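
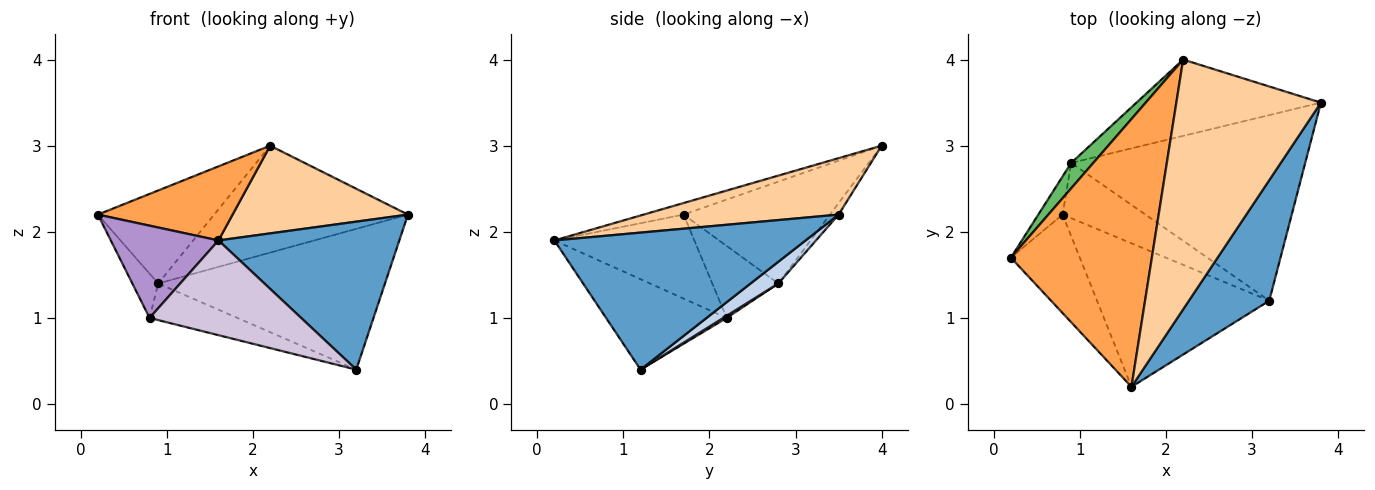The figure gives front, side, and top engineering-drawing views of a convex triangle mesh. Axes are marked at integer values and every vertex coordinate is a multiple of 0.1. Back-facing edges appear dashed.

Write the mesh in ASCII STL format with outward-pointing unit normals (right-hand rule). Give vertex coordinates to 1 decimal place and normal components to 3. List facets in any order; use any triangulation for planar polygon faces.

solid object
 facet normal 0.733 -0.528 0.430
  outer loop
   vertex 3.2 1.2 0.4
   vertex 3.8 3.5 2.2
   vertex 1.6 0.2 1.9
  endloop
 endfacet
 facet normal 0.074 0.603 -0.795
  outer loop
   vertex 0.9 2.8 1.4
   vertex 3.8 3.5 2.2
   vertex 3.2 1.2 0.4
  endloop
 endfacet
 facet normal -0.079 -0.266 0.961
  outer loop
   vertex 2.2 4.0 3.0
   vertex 0.2 1.7 2.2
   vertex 1.6 0.2 1.9
  endloop
 endfacet
 facet normal 0.346 -0.311 0.885
  outer loop
   vertex 2.2 4.0 3.0
   vertex 1.6 0.2 1.9
   vertex 3.8 3.5 2.2
  endloop
 endfacet
 facet normal -0.772 0.613 0.167
  outer loop
   vertex 2.2 4.0 3.0
   vertex 0.9 2.8 1.4
   vertex 0.2 1.7 2.2
  endloop
 endfacet
 facet normal -0.036 0.813 -0.581
  outer loop
   vertex 2.2 4.0 3.0
   vertex 3.8 3.5 2.2
   vertex 0.9 2.8 1.4
  endloop
 endfacet
 facet normal -0.889 0.348 -0.299
  outer loop
   vertex 0.8 2.2 1.0
   vertex 0.2 1.7 2.2
   vertex 0.9 2.8 1.4
  endloop
 endfacet
 facet normal 0.022 0.552 -0.834
  outer loop
   vertex 0.8 2.2 1.0
   vertex 0.9 2.8 1.4
   vertex 3.2 1.2 0.4
  endloop
 endfacet
 facet normal -0.664 -0.511 -0.545
  outer loop
   vertex 0.8 2.2 1.0
   vertex 1.6 0.2 1.9
   vertex 0.2 1.7 2.2
  endloop
 endfacet
 facet normal -0.401 -0.505 -0.764
  outer loop
   vertex 0.8 2.2 1.0
   vertex 3.2 1.2 0.4
   vertex 1.6 0.2 1.9
  endloop
 endfacet
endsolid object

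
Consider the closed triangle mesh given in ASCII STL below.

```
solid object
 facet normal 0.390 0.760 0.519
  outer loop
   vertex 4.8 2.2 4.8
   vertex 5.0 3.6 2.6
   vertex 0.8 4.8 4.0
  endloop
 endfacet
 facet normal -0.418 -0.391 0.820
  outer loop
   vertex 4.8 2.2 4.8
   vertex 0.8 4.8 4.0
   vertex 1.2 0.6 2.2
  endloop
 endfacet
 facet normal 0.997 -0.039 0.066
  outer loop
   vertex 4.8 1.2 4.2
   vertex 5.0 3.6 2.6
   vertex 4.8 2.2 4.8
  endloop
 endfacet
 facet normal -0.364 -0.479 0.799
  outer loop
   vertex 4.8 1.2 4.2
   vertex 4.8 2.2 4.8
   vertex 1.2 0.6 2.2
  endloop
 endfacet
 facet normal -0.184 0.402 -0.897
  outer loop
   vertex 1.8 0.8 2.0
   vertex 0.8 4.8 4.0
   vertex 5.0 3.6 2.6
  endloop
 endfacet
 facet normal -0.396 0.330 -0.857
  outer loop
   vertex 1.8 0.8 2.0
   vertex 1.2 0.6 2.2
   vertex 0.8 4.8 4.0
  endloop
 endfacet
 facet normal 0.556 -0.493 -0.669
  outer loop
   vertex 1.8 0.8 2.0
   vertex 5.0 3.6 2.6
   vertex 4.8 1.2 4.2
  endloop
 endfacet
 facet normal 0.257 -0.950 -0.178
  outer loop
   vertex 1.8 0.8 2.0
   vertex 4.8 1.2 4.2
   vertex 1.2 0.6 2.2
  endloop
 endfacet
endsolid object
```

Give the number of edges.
12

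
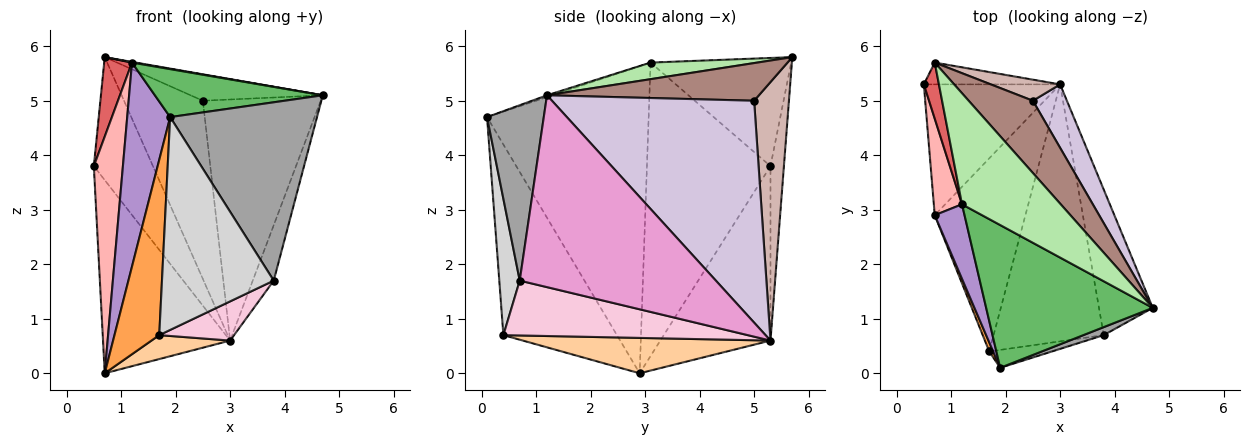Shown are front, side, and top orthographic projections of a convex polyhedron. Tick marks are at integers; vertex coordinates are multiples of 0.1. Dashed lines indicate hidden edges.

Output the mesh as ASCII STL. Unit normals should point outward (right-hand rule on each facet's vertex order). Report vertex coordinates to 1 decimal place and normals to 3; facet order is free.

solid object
 facet normal -0.583 0.673 -0.456
  outer loop
   vertex 3.0 5.3 0.6
   vertex 0.7 2.9 0.0
   vertex 0.5 5.3 3.8
  endloop
 endfacet
 facet normal -0.218 0.961 -0.170
  outer loop
   vertex 0.7 5.7 5.8
   vertex 3.0 5.3 0.6
   vertex 0.5 5.3 3.8
  endloop
 endfacet
 facet normal -0.930 -0.367 0.019
  outer loop
   vertex 1.7 0.4 0.7
   vertex 1.9 0.1 4.7
   vertex 0.7 2.9 0.0
  endloop
 endfacet
 facet normal 0.361 -0.115 -0.925
  outer loop
   vertex 1.7 0.4 0.7
   vertex 0.7 2.9 0.0
   vertex 3.0 5.3 0.6
  endloop
 endfacet
 facet normal -0.010 -0.318 0.948
  outer loop
   vertex 1.2 3.1 5.7
   vertex 1.9 0.1 4.7
   vertex 4.7 1.2 5.1
  endloop
 endfacet
 facet normal 0.166 -0.006 0.986
  outer loop
   vertex 1.2 3.1 5.7
   vertex 4.7 1.2 5.1
   vertex 0.7 5.7 5.8
  endloop
 endfacet
 facet normal -0.972 -0.192 0.136
  outer loop
   vertex 1.2 3.1 5.7
   vertex 0.7 5.7 5.8
   vertex 0.5 5.3 3.8
  endloop
 endfacet
 facet normal -0.969 -0.228 0.093
  outer loop
   vertex 1.2 3.1 5.7
   vertex 0.5 5.3 3.8
   vertex 0.7 2.9 0.0
  endloop
 endfacet
 facet normal -0.962 -0.256 0.093
  outer loop
   vertex 1.2 3.1 5.7
   vertex 0.7 2.9 0.0
   vertex 1.9 0.1 4.7
  endloop
 endfacet
 facet normal 0.856 0.499 0.131
  outer loop
   vertex 2.5 5.0 5.0
   vertex 4.7 1.2 5.1
   vertex 3.0 5.3 0.6
  endloop
 endfacet
 facet normal 0.483 0.301 0.822
  outer loop
   vertex 2.5 5.0 5.0
   vertex 0.7 5.7 5.8
   vertex 4.7 1.2 5.1
  endloop
 endfacet
 facet normal 0.402 0.909 0.108
  outer loop
   vertex 2.5 5.0 5.0
   vertex 3.0 5.3 0.6
   vertex 0.7 5.7 5.8
  endloop
 endfacet
 facet normal 0.958 0.102 -0.269
  outer loop
   vertex 3.8 0.7 1.7
   vertex 3.0 5.3 0.6
   vertex 4.7 1.2 5.1
  endloop
 endfacet
 facet normal 0.442 -0.135 -0.887
  outer loop
   vertex 3.8 0.7 1.7
   vertex 1.7 0.4 0.7
   vertex 3.0 5.3 0.6
  endloop
 endfacet
 facet normal 0.360 -0.932 0.042
  outer loop
   vertex 3.8 0.7 1.7
   vertex 4.7 1.2 5.1
   vertex 1.9 0.1 4.7
  endloop
 endfacet
 facet normal 0.179 -0.980 -0.082
  outer loop
   vertex 3.8 0.7 1.7
   vertex 1.9 0.1 4.7
   vertex 1.7 0.4 0.7
  endloop
 endfacet
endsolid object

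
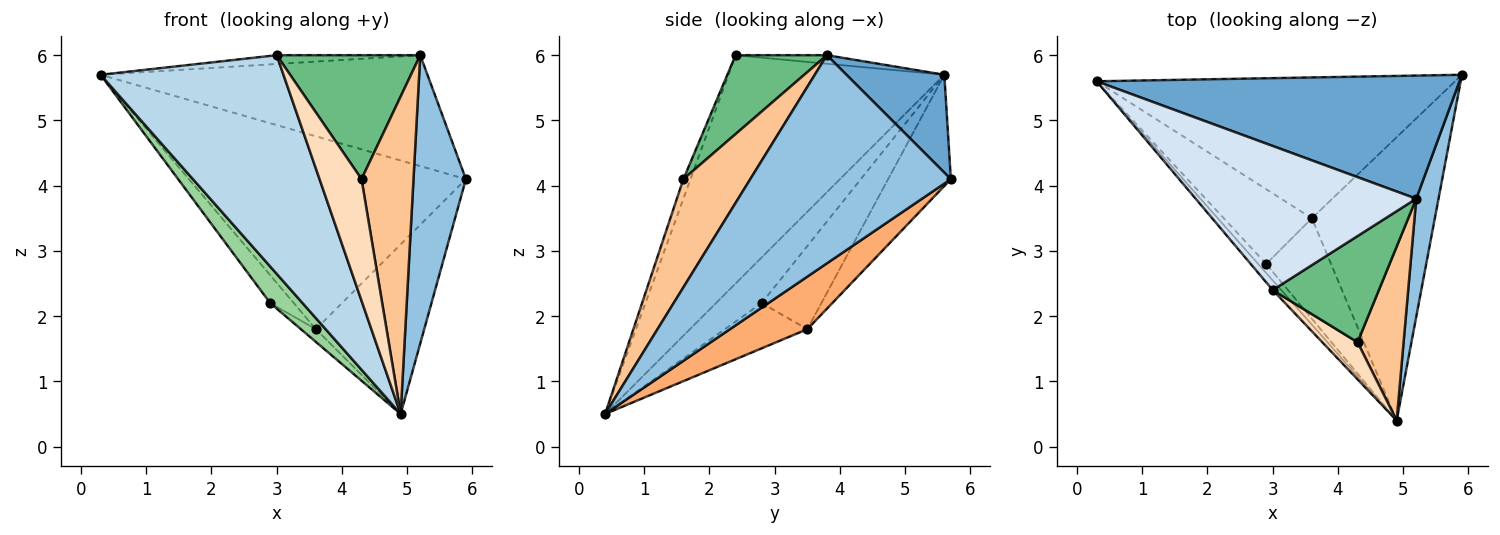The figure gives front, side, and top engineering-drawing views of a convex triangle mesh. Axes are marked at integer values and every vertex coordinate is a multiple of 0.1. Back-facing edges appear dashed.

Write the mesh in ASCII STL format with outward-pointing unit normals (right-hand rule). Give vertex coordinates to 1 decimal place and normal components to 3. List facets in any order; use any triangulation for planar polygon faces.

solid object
 facet normal 0.196 0.656 0.729
  outer loop
   vertex 5.2 3.8 6.0
   vertex 5.9 5.7 4.1
   vertex 0.3 5.6 5.7
  endloop
 endfacet
 facet normal 0.962 -0.252 0.103
  outer loop
   vertex 5.2 3.8 6.0
   vertex 4.9 0.4 0.5
   vertex 5.9 5.7 4.1
  endloop
 endfacet
 facet normal -0.763 -0.646 -0.028
  outer loop
   vertex 3.0 2.4 6.0
   vertex 0.3 5.6 5.7
   vertex 4.9 0.4 0.5
  endloop
 endfacet
 facet normal -0.039 0.061 0.997
  outer loop
   vertex 3.0 2.4 6.0
   vertex 5.2 3.8 6.0
   vertex 0.3 5.6 5.7
  endloop
 endfacet
 facet normal -0.180 0.794 -0.580
  outer loop
   vertex 3.6 3.5 1.8
   vertex 0.3 5.6 5.7
   vertex 5.9 5.7 4.1
  endloop
 endfacet
 facet normal 0.344 0.482 -0.806
  outer loop
   vertex 3.6 3.5 1.8
   vertex 5.9 5.7 4.1
   vertex 4.9 0.4 0.5
  endloop
 endfacet
 facet normal 0.749 -0.581 0.319
  outer loop
   vertex 4.3 1.6 4.1
   vertex 4.9 0.4 0.5
   vertex 5.2 3.8 6.0
  endloop
 endfacet
 facet normal -0.160 -0.944 0.288
  outer loop
   vertex 4.3 1.6 4.1
   vertex 3.0 2.4 6.0
   vertex 4.9 0.4 0.5
  endloop
 endfacet
 facet normal 0.435 -0.684 0.586
  outer loop
   vertex 4.3 1.6 4.1
   vertex 5.2 3.8 6.0
   vertex 3.0 2.4 6.0
  endloop
 endfacet
 facet normal -0.808 -0.572 -0.142
  outer loop
   vertex 2.9 2.8 2.2
   vertex 4.9 0.4 0.5
   vertex 0.3 5.6 5.7
  endloop
 endfacet
 facet normal -0.663 0.262 -0.702
  outer loop
   vertex 2.9 2.8 2.2
   vertex 0.3 5.6 5.7
   vertex 3.6 3.5 1.8
  endloop
 endfacet
 facet normal -0.569 0.103 -0.816
  outer loop
   vertex 2.9 2.8 2.2
   vertex 3.6 3.5 1.8
   vertex 4.9 0.4 0.5
  endloop
 endfacet
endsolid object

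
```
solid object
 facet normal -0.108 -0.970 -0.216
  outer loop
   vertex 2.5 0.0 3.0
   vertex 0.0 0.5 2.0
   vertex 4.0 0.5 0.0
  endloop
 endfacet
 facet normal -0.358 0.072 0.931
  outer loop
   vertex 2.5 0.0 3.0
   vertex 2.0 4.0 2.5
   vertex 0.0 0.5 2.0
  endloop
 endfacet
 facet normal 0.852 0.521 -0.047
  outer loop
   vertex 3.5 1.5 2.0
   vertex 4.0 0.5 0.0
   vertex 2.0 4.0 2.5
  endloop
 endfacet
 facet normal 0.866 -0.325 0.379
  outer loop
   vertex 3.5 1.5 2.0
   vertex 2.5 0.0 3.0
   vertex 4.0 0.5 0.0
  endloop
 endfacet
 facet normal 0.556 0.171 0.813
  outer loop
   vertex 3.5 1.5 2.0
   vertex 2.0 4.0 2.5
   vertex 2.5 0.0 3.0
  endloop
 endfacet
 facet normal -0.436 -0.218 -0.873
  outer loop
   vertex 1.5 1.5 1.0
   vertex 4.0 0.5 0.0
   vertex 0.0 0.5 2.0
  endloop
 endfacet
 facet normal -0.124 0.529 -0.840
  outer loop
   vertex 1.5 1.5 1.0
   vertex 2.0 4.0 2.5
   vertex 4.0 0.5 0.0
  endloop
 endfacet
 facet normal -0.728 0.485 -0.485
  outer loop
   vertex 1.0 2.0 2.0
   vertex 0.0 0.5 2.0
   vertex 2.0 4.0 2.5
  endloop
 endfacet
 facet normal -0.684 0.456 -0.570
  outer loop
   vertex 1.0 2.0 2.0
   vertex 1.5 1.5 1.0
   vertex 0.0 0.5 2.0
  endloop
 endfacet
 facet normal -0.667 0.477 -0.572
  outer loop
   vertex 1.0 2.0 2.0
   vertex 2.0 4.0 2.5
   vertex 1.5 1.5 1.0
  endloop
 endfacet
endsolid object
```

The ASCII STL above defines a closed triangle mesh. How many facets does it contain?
10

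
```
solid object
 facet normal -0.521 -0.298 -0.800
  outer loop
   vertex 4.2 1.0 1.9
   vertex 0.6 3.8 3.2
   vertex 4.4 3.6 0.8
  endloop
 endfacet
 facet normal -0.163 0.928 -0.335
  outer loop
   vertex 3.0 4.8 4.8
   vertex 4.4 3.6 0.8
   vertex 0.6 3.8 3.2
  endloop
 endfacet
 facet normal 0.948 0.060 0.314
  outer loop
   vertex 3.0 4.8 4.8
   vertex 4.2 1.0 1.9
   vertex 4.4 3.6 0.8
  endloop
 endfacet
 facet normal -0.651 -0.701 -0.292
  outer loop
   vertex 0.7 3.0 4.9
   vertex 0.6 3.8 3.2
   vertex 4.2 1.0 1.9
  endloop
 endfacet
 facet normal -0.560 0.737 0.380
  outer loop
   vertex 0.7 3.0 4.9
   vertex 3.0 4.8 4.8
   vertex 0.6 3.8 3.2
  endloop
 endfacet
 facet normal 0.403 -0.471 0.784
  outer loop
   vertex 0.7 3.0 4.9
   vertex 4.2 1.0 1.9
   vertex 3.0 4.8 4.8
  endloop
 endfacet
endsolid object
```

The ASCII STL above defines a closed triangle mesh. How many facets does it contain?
6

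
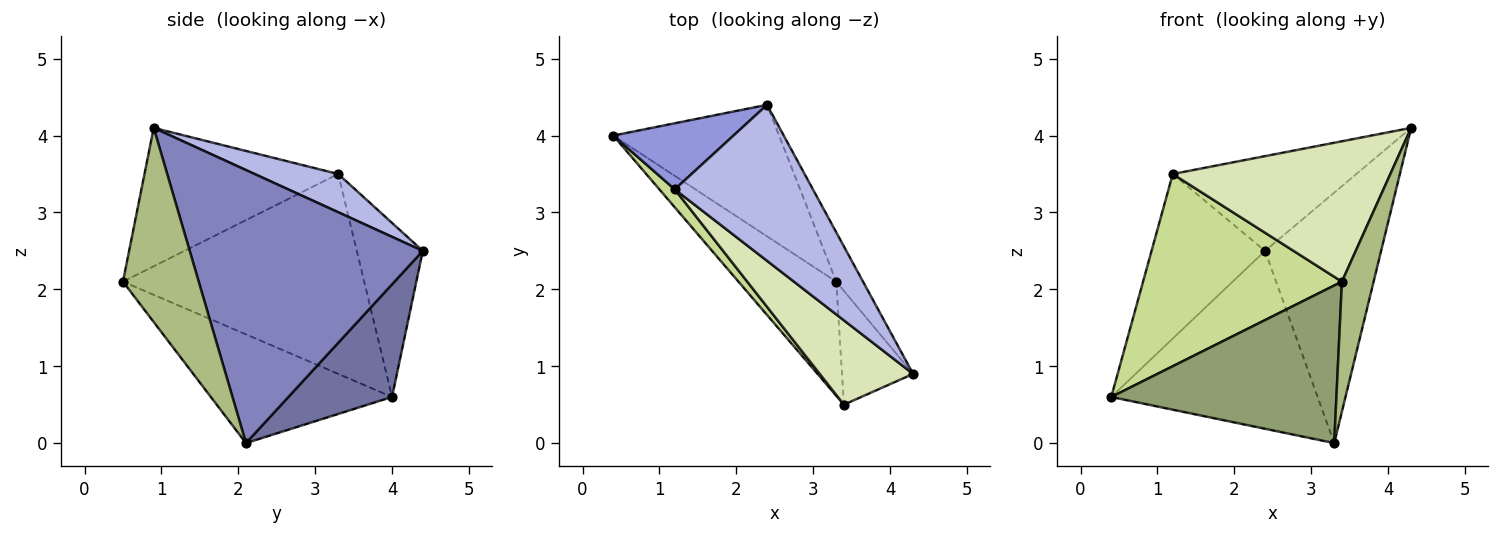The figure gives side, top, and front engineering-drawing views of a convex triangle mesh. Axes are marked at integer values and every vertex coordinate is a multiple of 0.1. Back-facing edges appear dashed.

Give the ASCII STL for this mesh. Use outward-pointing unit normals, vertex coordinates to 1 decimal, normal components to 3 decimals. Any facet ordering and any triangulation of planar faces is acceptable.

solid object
 facet normal 0.374 0.746 -0.551
  outer loop
   vertex 3.3 2.1 0.0
   vertex 0.4 4.0 0.6
   vertex 2.4 4.4 2.5
  endloop
 endfacet
 facet normal 0.892 0.444 -0.088
  outer loop
   vertex 3.3 2.1 0.0
   vertex 2.4 4.4 2.5
   vertex 4.3 0.9 4.1
  endloop
 endfacet
 facet normal -0.475 0.817 0.328
  outer loop
   vertex 1.2 3.3 3.5
   vertex 2.4 4.4 2.5
   vertex 0.4 4.0 0.6
  endloop
 endfacet
 facet normal 0.230 0.505 0.832
  outer loop
   vertex 1.2 3.3 3.5
   vertex 4.3 0.9 4.1
   vertex 2.4 4.4 2.5
  endloop
 endfacet
 facet normal -0.546 -0.679 -0.491
  outer loop
   vertex 3.4 0.5 2.1
   vertex 0.4 4.0 0.6
   vertex 3.3 2.1 0.0
  endloop
 endfacet
 facet normal 0.874 -0.366 -0.320
  outer loop
   vertex 3.4 0.5 2.1
   vertex 3.3 2.1 0.0
   vertex 4.3 0.9 4.1
  endloop
 endfacet
 facet normal -0.770 -0.635 0.059
  outer loop
   vertex 3.4 0.5 2.1
   vertex 1.2 3.3 3.5
   vertex 0.4 4.0 0.6
  endloop
 endfacet
 facet normal -0.607 -0.681 0.409
  outer loop
   vertex 3.4 0.5 2.1
   vertex 4.3 0.9 4.1
   vertex 1.2 3.3 3.5
  endloop
 endfacet
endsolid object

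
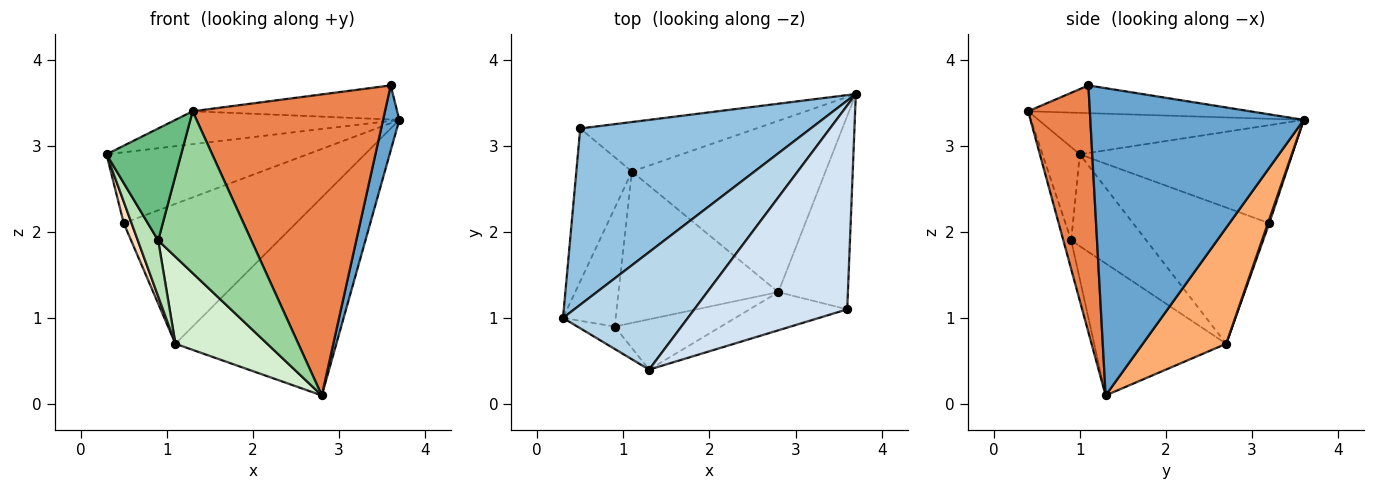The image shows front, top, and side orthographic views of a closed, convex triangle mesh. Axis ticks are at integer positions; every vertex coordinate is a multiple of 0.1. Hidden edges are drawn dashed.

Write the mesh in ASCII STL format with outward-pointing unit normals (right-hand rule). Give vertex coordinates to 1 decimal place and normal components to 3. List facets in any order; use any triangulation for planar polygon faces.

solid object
 facet normal 0.973 -0.074 -0.220
  outer loop
   vertex 2.8 1.3 0.1
   vertex 3.7 3.6 3.3
   vertex 3.6 1.1 3.7
  endloop
 endfacet
 facet normal -0.367 0.347 0.863
  outer loop
   vertex 0.5 3.2 2.1
   vertex 0.3 1.0 2.9
   vertex 3.7 3.6 3.3
  endloop
 endfacet
 facet normal -0.304 0.257 0.917
  outer loop
   vertex 1.3 0.4 3.4
   vertex 3.7 3.6 3.3
   vertex 0.3 1.0 2.9
  endloop
 endfacet
 facet normal -0.176 0.162 0.971
  outer loop
   vertex 1.3 0.4 3.4
   vertex 3.6 1.1 3.7
   vertex 3.7 3.6 3.3
  endloop
 endfacet
 facet normal 0.303 -0.945 -0.120
  outer loop
   vertex 1.3 0.4 3.4
   vertex 2.8 1.3 0.1
   vertex 3.6 1.1 3.7
  endloop
 endfacet
 facet normal 0.365 0.704 -0.609
  outer loop
   vertex 1.1 2.7 0.7
   vertex 3.7 3.6 3.3
   vertex 2.8 1.3 0.1
  endloop
 endfacet
 facet normal 0.007 0.943 -0.334
  outer loop
   vertex 1.1 2.7 0.7
   vertex 0.5 3.2 2.1
   vertex 3.7 3.6 3.3
  endloop
 endfacet
 facet normal -0.925 -0.053 -0.377
  outer loop
   vertex 1.1 2.7 0.7
   vertex 0.3 1.0 2.9
   vertex 0.5 3.2 2.1
  endloop
 endfacet
 facet normal -0.440 -0.880 -0.176
  outer loop
   vertex 0.9 0.9 1.9
   vertex 1.3 0.4 3.4
   vertex 0.3 1.0 2.9
  endloop
 endfacet
 facet normal -0.080 -0.952 -0.296
  outer loop
   vertex 0.9 0.9 1.9
   vertex 2.8 1.3 0.1
   vertex 1.3 0.4 3.4
  endloop
 endfacet
 facet normal -0.845 -0.229 -0.484
  outer loop
   vertex 0.9 0.9 1.9
   vertex 0.3 1.0 2.9
   vertex 1.1 2.7 0.7
  endloop
 endfacet
 facet normal -0.582 -0.405 -0.705
  outer loop
   vertex 0.9 0.9 1.9
   vertex 1.1 2.7 0.7
   vertex 2.8 1.3 0.1
  endloop
 endfacet
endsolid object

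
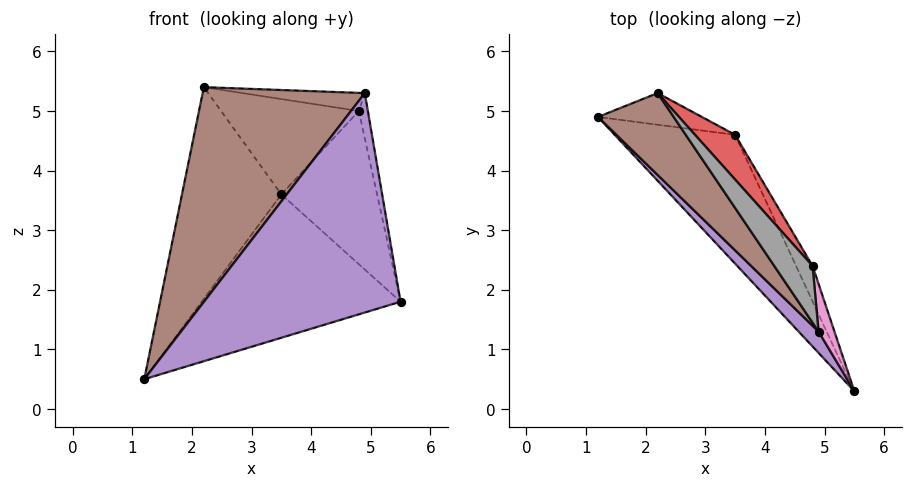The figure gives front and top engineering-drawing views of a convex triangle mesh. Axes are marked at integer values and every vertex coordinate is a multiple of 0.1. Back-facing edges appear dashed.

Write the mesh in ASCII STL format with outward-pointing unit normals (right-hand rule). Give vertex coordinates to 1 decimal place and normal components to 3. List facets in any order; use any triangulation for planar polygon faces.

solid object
 facet normal 0.706 0.527 -0.473
  outer loop
   vertex 3.5 4.6 3.6
   vertex 5.5 0.3 1.8
   vertex 1.2 4.9 0.5
  endloop
 endfacet
 facet normal 0.312 0.940 -0.140
  outer loop
   vertex 3.5 4.6 3.6
   vertex 1.2 4.9 0.5
   vertex 2.2 5.3 5.4
  endloop
 endfacet
 facet normal 0.884 0.455 -0.105
  outer loop
   vertex 4.8 2.4 5.0
   vertex 5.5 0.3 1.8
   vertex 3.5 4.6 3.6
  endloop
 endfacet
 facet normal 0.732 0.617 0.289
  outer loop
   vertex 4.8 2.4 5.0
   vertex 3.5 4.6 3.6
   vertex 2.2 5.3 5.4
  endloop
 endfacet
 facet normal -0.738 -0.672 0.065
  outer loop
   vertex 4.9 1.3 5.3
   vertex 1.2 4.9 0.5
   vertex 5.5 0.3 1.8
  endloop
 endfacet
 facet normal -0.808 -0.551 0.210
  outer loop
   vertex 4.9 1.3 5.3
   vertex 2.2 5.3 5.4
   vertex 1.2 4.9 0.5
  endloop
 endfacet
 facet normal 0.983 0.126 0.133
  outer loop
   vertex 4.9 1.3 5.3
   vertex 5.5 0.3 1.8
   vertex 4.8 2.4 5.0
  endloop
 endfacet
 facet normal 0.437 0.273 0.857
  outer loop
   vertex 4.9 1.3 5.3
   vertex 4.8 2.4 5.0
   vertex 2.2 5.3 5.4
  endloop
 endfacet
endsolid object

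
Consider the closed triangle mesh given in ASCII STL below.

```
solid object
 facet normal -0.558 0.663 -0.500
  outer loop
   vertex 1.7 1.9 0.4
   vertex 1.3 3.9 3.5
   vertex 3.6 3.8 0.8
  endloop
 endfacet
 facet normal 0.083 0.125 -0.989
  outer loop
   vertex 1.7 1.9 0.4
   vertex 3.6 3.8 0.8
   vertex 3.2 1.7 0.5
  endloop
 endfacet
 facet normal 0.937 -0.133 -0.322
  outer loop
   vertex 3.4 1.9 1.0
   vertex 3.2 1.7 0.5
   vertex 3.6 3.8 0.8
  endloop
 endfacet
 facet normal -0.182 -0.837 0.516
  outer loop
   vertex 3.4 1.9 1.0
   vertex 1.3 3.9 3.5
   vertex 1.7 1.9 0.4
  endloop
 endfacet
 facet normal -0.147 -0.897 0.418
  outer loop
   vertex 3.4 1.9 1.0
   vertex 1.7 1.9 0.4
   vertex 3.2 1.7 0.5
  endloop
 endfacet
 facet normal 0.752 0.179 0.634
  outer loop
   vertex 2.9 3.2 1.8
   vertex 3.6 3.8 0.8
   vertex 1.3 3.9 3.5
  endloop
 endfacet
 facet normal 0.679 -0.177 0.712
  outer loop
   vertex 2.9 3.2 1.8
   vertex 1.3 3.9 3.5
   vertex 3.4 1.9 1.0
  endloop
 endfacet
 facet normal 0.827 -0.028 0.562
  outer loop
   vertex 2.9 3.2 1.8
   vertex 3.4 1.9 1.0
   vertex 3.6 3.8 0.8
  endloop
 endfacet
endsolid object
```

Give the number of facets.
8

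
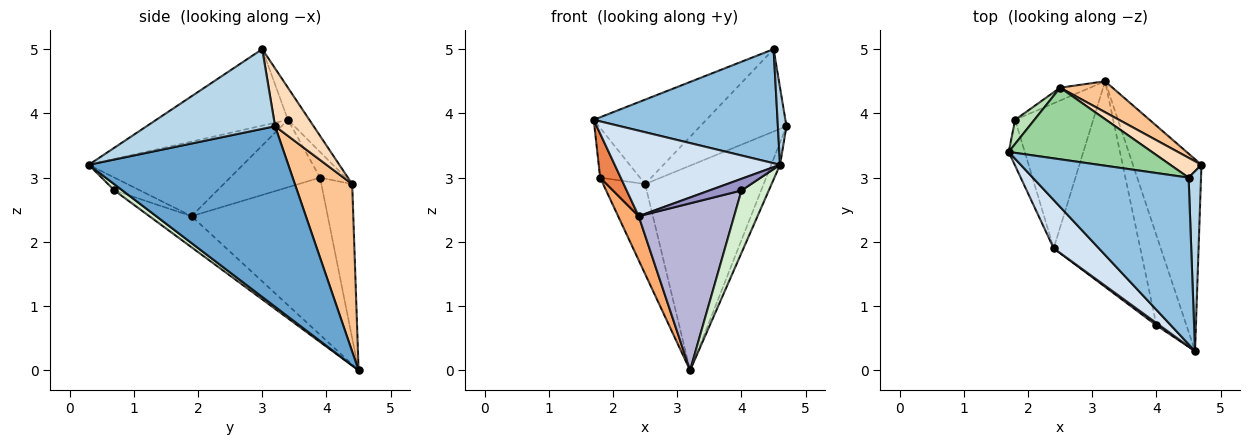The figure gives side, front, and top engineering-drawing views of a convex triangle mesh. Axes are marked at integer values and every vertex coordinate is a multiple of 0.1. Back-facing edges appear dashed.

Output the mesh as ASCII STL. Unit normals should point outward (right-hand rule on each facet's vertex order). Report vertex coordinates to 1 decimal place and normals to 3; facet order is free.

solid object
 facet normal 0.934 0.041 -0.355
  outer loop
   vertex 3.2 4.5 0.0
   vertex 4.7 3.2 3.8
   vertex 4.6 0.3 3.2
  endloop
 endfacet
 facet normal -0.375 -0.524 0.765
  outer loop
   vertex 4.5 3.0 5.0
   vertex 1.7 3.4 3.9
   vertex 4.6 0.3 3.2
  endloop
 endfacet
 facet normal 0.986 -0.066 0.153
  outer loop
   vertex 4.5 3.0 5.0
   vertex 4.6 0.3 3.2
   vertex 4.7 3.2 3.8
  endloop
 endfacet
 facet normal -0.630 -0.676 0.382
  outer loop
   vertex 2.4 1.9 2.4
   vertex 4.6 0.3 3.2
   vertex 1.7 3.4 3.9
  endloop
 endfacet
 facet normal -0.950 -0.217 -0.226
  outer loop
   vertex 1.8 3.9 3.0
   vertex 2.4 1.9 2.4
   vertex 1.7 3.4 3.9
  endloop
 endfacet
 facet normal -0.887 -0.134 -0.441
  outer loop
   vertex 1.8 3.9 3.0
   vertex 3.2 4.5 0.0
   vertex 2.4 1.9 2.4
  endloop
 endfacet
 facet normal 0.431 0.892 0.135
  outer loop
   vertex 2.5 4.4 2.9
   vertex 4.7 3.2 3.8
   vertex 3.2 4.5 0.0
  endloop
 endfacet
 facet normal 0.398 0.892 0.215
  outer loop
   vertex 2.5 4.4 2.9
   vertex 4.5 3.0 5.0
   vertex 4.7 3.2 3.8
  endloop
 endfacet
 facet normal -0.588 0.801 -0.114
  outer loop
   vertex 2.5 4.4 2.9
   vertex 3.2 4.5 0.0
   vertex 1.8 3.9 3.0
  endloop
 endfacet
 facet normal -0.144 0.755 0.640
  outer loop
   vertex 2.5 4.4 2.9
   vertex 1.7 3.4 3.9
   vertex 4.5 3.0 5.0
  endloop
 endfacet
 facet normal -0.502 0.778 0.377
  outer loop
   vertex 2.5 4.4 2.9
   vertex 1.8 3.9 3.0
   vertex 1.7 3.4 3.9
  endloop
 endfacet
 facet normal 0.165 -0.562 -0.810
  outer loop
   vertex 4.0 0.7 2.8
   vertex 3.2 4.5 0.0
   vertex 4.6 0.3 3.2
  endloop
 endfacet
 facet normal -0.617 -0.772 0.154
  outer loop
   vertex 4.0 0.7 2.8
   vertex 4.6 0.3 3.2
   vertex 2.4 1.9 2.4
  endloop
 endfacet
 facet normal -0.269 -0.607 -0.748
  outer loop
   vertex 4.0 0.7 2.8
   vertex 2.4 1.9 2.4
   vertex 3.2 4.5 0.0
  endloop
 endfacet
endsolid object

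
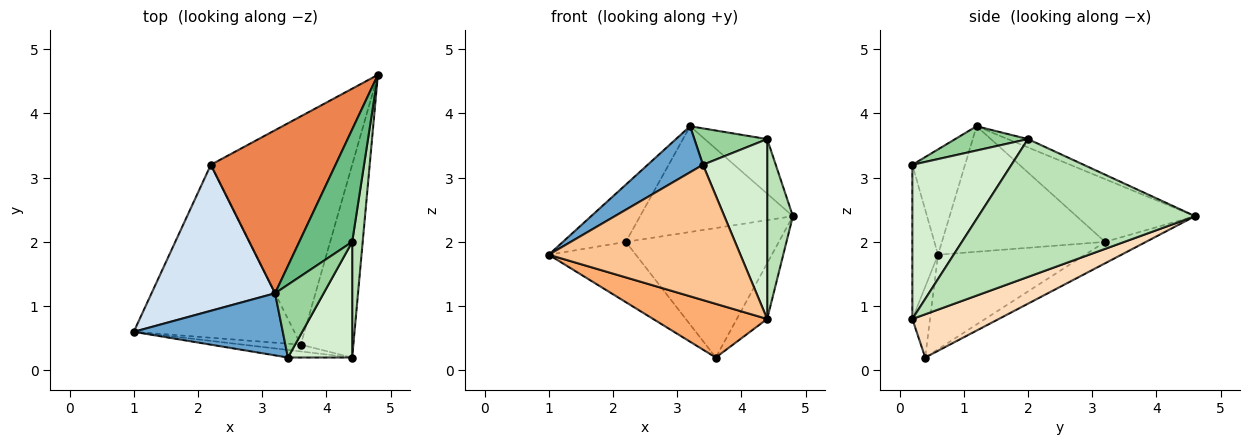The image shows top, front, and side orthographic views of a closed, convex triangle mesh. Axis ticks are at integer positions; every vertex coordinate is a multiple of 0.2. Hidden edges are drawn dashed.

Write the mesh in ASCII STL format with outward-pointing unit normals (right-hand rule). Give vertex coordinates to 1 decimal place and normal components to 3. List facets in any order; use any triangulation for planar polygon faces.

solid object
 facet normal -0.494 -0.518 0.699
  outer loop
   vertex 3.2 1.2 3.8
   vertex 1.0 0.6 1.8
   vertex 3.4 0.2 3.2
  endloop
 endfacet
 facet normal -0.486 0.288 -0.825
  outer loop
   vertex 2.2 3.2 2.0
   vertex 3.6 0.4 0.2
   vertex 1.0 0.6 1.8
  endloop
 endfacet
 facet normal -0.131 0.489 -0.862
  outer loop
   vertex 2.2 3.2 2.0
   vertex 4.8 4.6 2.4
   vertex 3.6 0.4 0.2
  endloop
 endfacet
 facet normal -0.687 0.265 0.676
  outer loop
   vertex 2.2 3.2 2.0
   vertex 1.0 0.6 1.8
   vertex 3.2 1.2 3.8
  endloop
 endfacet
 facet normal -0.389 0.501 0.773
  outer loop
   vertex 2.2 3.2 2.0
   vertex 3.2 1.2 3.8
   vertex 4.8 4.6 2.4
  endloop
 endfacet
 facet normal -0.152 -0.981 -0.124
  outer loop
   vertex 4.4 0.2 0.8
   vertex 1.0 0.6 1.8
   vertex 3.6 0.4 0.2
  endloop
 endfacet
 facet normal -0.133 -0.990 -0.055
  outer loop
   vertex 4.4 0.2 0.8
   vertex 3.4 0.2 3.2
   vertex 1.0 0.6 1.8
  endloop
 endfacet
 facet normal 0.620 0.218 -0.754
  outer loop
   vertex 4.4 0.2 0.8
   vertex 3.6 0.4 0.2
   vertex 4.8 4.6 2.4
  endloop
 endfacet
 facet normal -0.140 0.433 0.891
  outer loop
   vertex 4.4 2.0 3.6
   vertex 4.8 4.6 2.4
   vertex 3.2 1.2 3.8
  endloop
 endfacet
 facet normal 0.408 -0.408 0.816
  outer loop
   vertex 4.4 2.0 3.6
   vertex 3.2 1.2 3.8
   vertex 3.4 0.2 3.2
  endloop
 endfacet
 facet normal 0.990 -0.117 0.076
  outer loop
   vertex 4.4 2.0 3.6
   vertex 4.4 0.2 0.8
   vertex 4.8 4.6 2.4
  endloop
 endfacet
 facet normal 0.792 -0.513 0.330
  outer loop
   vertex 4.4 2.0 3.6
   vertex 3.4 0.2 3.2
   vertex 4.4 0.2 0.8
  endloop
 endfacet
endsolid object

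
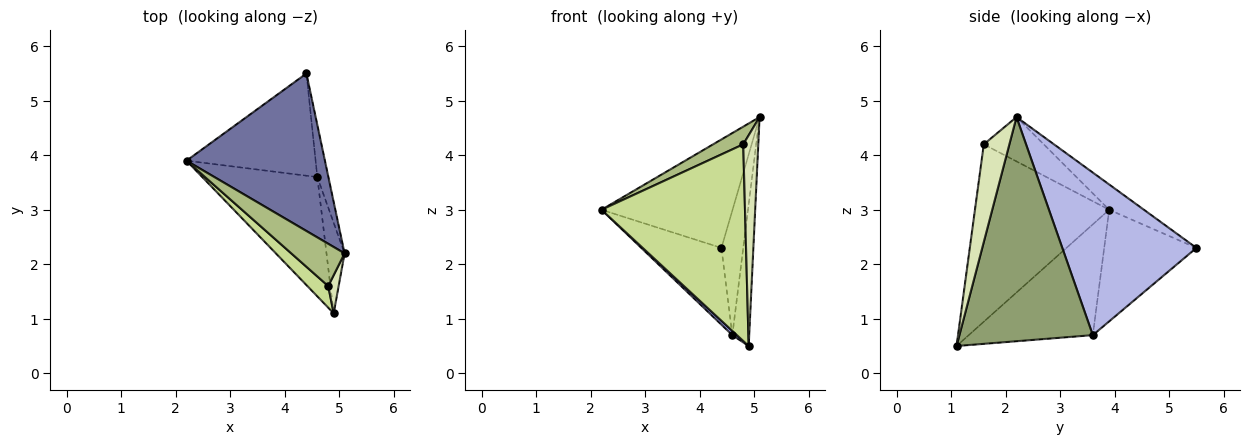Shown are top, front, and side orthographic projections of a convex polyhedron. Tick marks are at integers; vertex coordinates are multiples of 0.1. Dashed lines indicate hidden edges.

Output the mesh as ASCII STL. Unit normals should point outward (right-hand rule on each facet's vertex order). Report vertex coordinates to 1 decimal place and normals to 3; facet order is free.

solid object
 facet normal -0.149 0.561 0.814
  outer loop
   vertex 4.4 5.5 2.3
   vertex 2.2 3.9 3.0
   vertex 5.1 2.2 4.7
  endloop
 endfacet
 facet normal -0.569 0.494 -0.658
  outer loop
   vertex 4.6 3.6 0.7
   vertex 2.2 3.9 3.0
   vertex 4.4 5.5 2.3
  endloop
 endfacet
 facet normal -0.693 -0.026 -0.720
  outer loop
   vertex 4.6 3.6 0.7
   vertex 4.9 1.1 0.5
   vertex 2.2 3.9 3.0
  endloop
 endfacet
 facet normal 0.985 0.160 -0.067
  outer loop
   vertex 4.6 3.6 0.7
   vertex 4.4 5.5 2.3
   vertex 5.1 2.2 4.7
  endloop
 endfacet
 facet normal 0.989 0.125 -0.080
  outer loop
   vertex 4.6 3.6 0.7
   vertex 5.1 2.2 4.7
   vertex 4.9 1.1 0.5
  endloop
 endfacet
 facet normal -0.609 -0.306 0.732
  outer loop
   vertex 4.8 1.6 4.2
   vertex 5.1 2.2 4.7
   vertex 2.2 3.9 3.0
  endloop
 endfacet
 facet normal -0.681 -0.728 0.080
  outer loop
   vertex 4.8 1.6 4.2
   vertex 2.2 3.9 3.0
   vertex 4.9 1.1 0.5
  endloop
 endfacet
 facet normal 0.858 -0.505 0.091
  outer loop
   vertex 4.8 1.6 4.2
   vertex 4.9 1.1 0.5
   vertex 5.1 2.2 4.7
  endloop
 endfacet
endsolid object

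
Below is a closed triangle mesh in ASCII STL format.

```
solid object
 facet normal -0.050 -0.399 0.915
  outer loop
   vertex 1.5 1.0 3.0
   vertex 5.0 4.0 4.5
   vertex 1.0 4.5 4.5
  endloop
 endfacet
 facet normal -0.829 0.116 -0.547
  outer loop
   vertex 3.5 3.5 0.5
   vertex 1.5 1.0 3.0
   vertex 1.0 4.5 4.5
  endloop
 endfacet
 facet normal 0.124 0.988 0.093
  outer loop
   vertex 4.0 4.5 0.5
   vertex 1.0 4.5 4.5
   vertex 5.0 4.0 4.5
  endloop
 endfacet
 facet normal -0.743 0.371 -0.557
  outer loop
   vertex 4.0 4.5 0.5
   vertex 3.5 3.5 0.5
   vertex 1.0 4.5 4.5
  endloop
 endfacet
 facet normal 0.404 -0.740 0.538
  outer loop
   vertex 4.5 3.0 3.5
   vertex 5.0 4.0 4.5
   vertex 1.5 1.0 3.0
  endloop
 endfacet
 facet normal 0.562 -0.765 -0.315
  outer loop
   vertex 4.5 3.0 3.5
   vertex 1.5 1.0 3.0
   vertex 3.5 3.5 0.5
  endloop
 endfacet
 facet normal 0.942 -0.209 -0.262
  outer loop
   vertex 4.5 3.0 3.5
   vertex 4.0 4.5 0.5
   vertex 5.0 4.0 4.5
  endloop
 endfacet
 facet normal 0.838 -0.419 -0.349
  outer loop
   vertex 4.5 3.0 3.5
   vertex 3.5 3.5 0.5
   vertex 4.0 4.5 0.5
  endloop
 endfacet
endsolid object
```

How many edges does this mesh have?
12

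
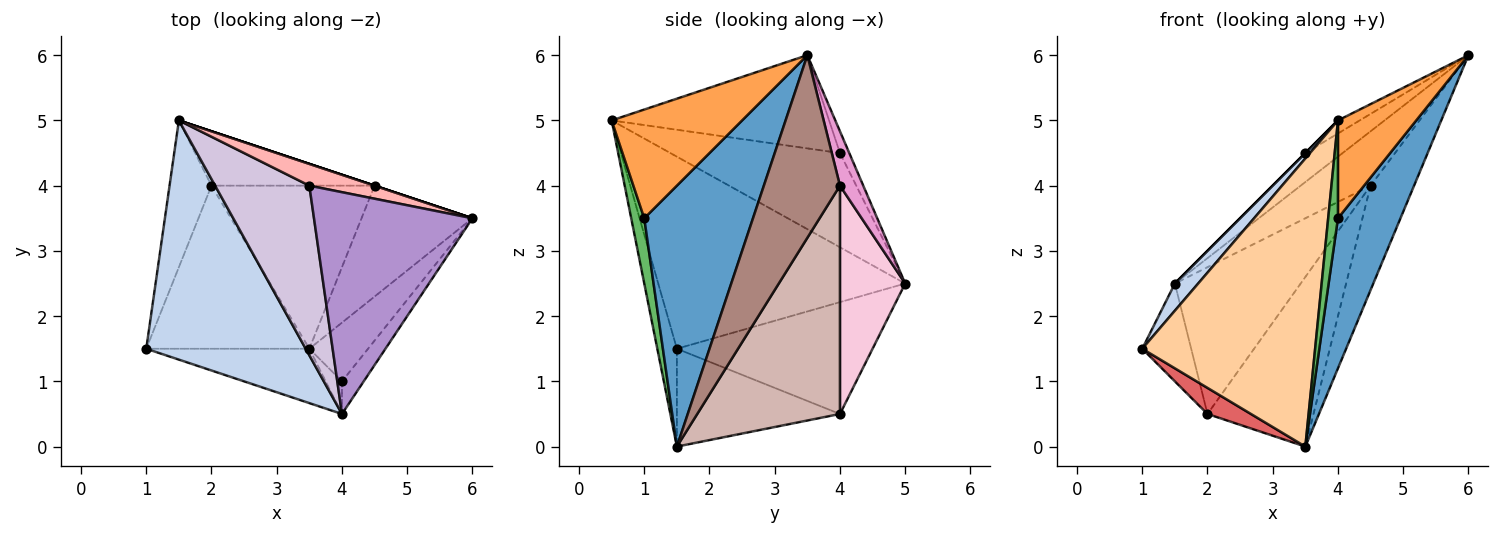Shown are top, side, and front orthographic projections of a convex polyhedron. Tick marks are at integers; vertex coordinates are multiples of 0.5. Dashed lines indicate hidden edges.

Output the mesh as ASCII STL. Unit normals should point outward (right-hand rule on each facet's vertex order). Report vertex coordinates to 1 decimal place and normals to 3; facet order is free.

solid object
 facet normal 0.851 -0.489 -0.191
  outer loop
   vertex 4.0 1.0 3.5
   vertex 3.5 1.5 0.0
   vertex 6.0 3.5 6.0
  endloop
 endfacet
 facet normal -0.767 -0.072 0.637
  outer loop
   vertex 4.0 0.5 5.0
   vertex 1.5 5.0 2.5
   vertex 1.0 1.5 1.5
  endloop
 endfacet
 facet normal 0.845 -0.507 -0.169
  outer loop
   vertex 4.0 0.5 5.0
   vertex 4.0 1.0 3.5
   vertex 6.0 3.5 6.0
  endloop
 endfacet
 facet normal -0.111 -0.977 -0.184
  outer loop
   vertex 4.0 0.5 5.0
   vertex 1.0 1.5 1.5
   vertex 3.5 1.5 0.0
  endloop
 endfacet
 facet normal 0.784 -0.588 -0.196
  outer loop
   vertex 4.0 0.5 5.0
   vertex 3.5 1.5 0.0
   vertex 4.0 1.0 3.5
  endloop
 endfacet
 facet normal -0.912 0.228 -0.342
  outer loop
   vertex 2.0 4.0 0.5
   vertex 1.0 1.5 1.5
   vertex 1.5 5.0 2.5
  endloop
 endfacet
 facet normal -0.510 -0.136 -0.850
  outer loop
   vertex 2.0 4.0 0.5
   vertex 3.5 1.5 0.0
   vertex 1.0 1.5 1.5
  endloop
 endfacet
 facet normal -0.196 0.784 0.588
  outer loop
   vertex 3.5 4.0 4.5
   vertex 6.0 3.5 6.0
   vertex 1.5 5.0 2.5
  endloop
 endfacet
 facet normal -0.506 0.051 0.861
  outer loop
   vertex 3.5 4.0 4.5
   vertex 4.0 0.5 5.0
   vertex 6.0 3.5 6.0
  endloop
 endfacet
 facet normal -0.707 0.000 0.707
  outer loop
   vertex 3.5 4.0 4.5
   vertex 1.5 5.0 2.5
   vertex 4.0 0.5 5.0
  endloop
 endfacet
 facet normal 0.768 0.439 -0.466
  outer loop
   vertex 4.5 4.0 4.0
   vertex 6.0 3.5 6.0
   vertex 3.5 1.5 0.0
  endloop
 endfacet
 facet normal 0.696 0.517 -0.497
  outer loop
   vertex 4.5 4.0 4.0
   vertex 3.5 1.5 0.0
   vertex 2.0 4.0 0.5
  endloop
 endfacet
 facet normal 0.316 0.949 0.000
  outer loop
   vertex 4.5 4.0 4.0
   vertex 1.5 5.0 2.5
   vertex 6.0 3.5 6.0
  endloop
 endfacet
 facet normal 0.437 0.843 -0.312
  outer loop
   vertex 4.5 4.0 4.0
   vertex 2.0 4.0 0.5
   vertex 1.5 5.0 2.5
  endloop
 endfacet
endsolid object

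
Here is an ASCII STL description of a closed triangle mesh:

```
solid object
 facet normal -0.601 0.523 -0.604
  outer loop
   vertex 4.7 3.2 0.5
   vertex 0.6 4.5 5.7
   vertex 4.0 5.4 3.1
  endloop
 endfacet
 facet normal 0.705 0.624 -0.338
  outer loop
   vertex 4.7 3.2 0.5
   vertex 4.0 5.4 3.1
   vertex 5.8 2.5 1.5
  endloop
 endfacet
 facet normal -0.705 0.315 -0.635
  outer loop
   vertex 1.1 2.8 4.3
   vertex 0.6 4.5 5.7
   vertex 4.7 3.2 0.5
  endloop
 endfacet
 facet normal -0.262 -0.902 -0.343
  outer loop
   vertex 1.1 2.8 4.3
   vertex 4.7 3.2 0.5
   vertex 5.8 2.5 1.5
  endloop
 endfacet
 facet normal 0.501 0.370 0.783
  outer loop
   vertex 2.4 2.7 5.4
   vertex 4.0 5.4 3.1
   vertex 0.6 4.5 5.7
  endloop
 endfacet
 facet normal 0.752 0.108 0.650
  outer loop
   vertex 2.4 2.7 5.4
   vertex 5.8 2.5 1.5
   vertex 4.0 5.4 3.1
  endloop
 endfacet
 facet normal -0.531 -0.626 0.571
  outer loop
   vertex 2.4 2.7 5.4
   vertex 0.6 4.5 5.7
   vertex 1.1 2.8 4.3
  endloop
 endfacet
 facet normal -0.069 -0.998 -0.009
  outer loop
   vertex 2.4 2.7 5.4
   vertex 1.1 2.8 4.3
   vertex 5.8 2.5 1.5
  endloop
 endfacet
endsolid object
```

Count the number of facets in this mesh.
8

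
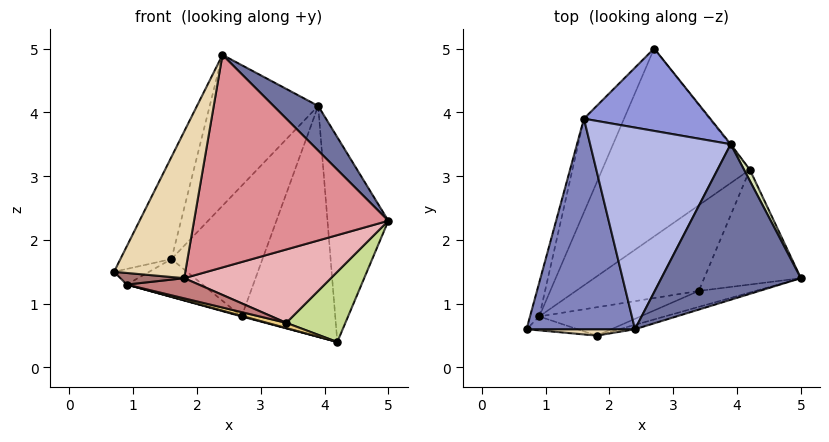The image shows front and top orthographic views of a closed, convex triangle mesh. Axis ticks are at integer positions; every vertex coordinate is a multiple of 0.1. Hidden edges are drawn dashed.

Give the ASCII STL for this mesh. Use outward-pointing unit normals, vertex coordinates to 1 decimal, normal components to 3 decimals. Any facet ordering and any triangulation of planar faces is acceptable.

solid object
 facet normal 0.723 -0.191 0.664
  outer loop
   vertex 3.9 3.5 4.1
   vertex 2.4 0.6 4.9
   vertex 5.0 1.4 2.3
  endloop
 endfacet
 facet normal -0.874 0.212 0.437
  outer loop
   vertex 1.6 3.9 1.7
   vertex 0.7 0.6 1.5
   vertex 2.4 0.6 4.9
  endloop
 endfacet
 facet normal -0.379 0.783 0.494
  outer loop
   vertex 1.6 3.9 1.7
   vertex 3.9 3.5 4.1
   vertex 2.7 5.0 0.8
  endloop
 endfacet
 facet normal -0.590 0.484 0.646
  outer loop
   vertex 1.6 3.9 1.7
   vertex 2.4 0.6 4.9
   vertex 3.9 3.5 4.1
  endloop
 endfacet
 facet normal -0.798 0.251 -0.547
  outer loop
   vertex 0.9 0.8 1.3
   vertex 0.7 0.6 1.5
   vertex 1.6 3.9 1.7
  endloop
 endfacet
 facet normal -0.750 0.248 -0.613
  outer loop
   vertex 0.9 0.8 1.3
   vertex 1.6 3.9 1.7
   vertex 2.7 5.0 0.8
  endloop
 endfacet
 facet normal 0.676 -0.384 -0.628
  outer loop
   vertex 4.2 3.1 0.4
   vertex 5.0 1.4 2.3
   vertex 3.4 1.2 0.7
  endloop
 endfacet
 facet normal 0.894 0.448 0.024
  outer loop
   vertex 4.2 3.1 0.4
   vertex 3.9 3.5 4.1
   vertex 5.0 1.4 2.3
  endloop
 endfacet
 facet normal 0.785 0.620 -0.003
  outer loop
   vertex 4.2 3.1 0.4
   vertex 2.7 5.0 0.8
   vertex 3.9 3.5 4.1
  endloop
 endfacet
 facet normal -0.261 -0.003 -0.965
  outer loop
   vertex 4.2 3.1 0.4
   vertex 0.9 0.8 1.3
   vertex 2.7 5.0 0.8
  endloop
 endfacet
 facet normal -0.224 -0.059 -0.973
  outer loop
   vertex 4.2 3.1 0.4
   vertex 3.4 1.2 0.7
   vertex 0.9 0.8 1.3
  endloop
 endfacet
 facet normal -0.087 -0.995 0.043
  outer loop
   vertex 1.8 0.5 1.4
   vertex 2.4 0.6 4.9
   vertex 0.7 0.6 1.5
  endloop
 endfacet
 facet normal -0.127 -0.635 -0.762
  outer loop
   vertex 1.8 0.5 1.4
   vertex 0.7 0.6 1.5
   vertex 0.9 0.8 1.3
  endloop
 endfacet
 facet normal -0.102 -0.577 -0.810
  outer loop
   vertex 1.8 0.5 1.4
   vertex 0.9 0.8 1.3
   vertex 3.4 1.2 0.7
  endloop
 endfacet
 facet normal 0.276 -0.961 -0.020
  outer loop
   vertex 1.8 0.5 1.4
   vertex 5.0 1.4 2.3
   vertex 2.4 0.6 4.9
  endloop
 endfacet
 facet normal 0.317 -0.927 -0.201
  outer loop
   vertex 1.8 0.5 1.4
   vertex 3.4 1.2 0.7
   vertex 5.0 1.4 2.3
  endloop
 endfacet
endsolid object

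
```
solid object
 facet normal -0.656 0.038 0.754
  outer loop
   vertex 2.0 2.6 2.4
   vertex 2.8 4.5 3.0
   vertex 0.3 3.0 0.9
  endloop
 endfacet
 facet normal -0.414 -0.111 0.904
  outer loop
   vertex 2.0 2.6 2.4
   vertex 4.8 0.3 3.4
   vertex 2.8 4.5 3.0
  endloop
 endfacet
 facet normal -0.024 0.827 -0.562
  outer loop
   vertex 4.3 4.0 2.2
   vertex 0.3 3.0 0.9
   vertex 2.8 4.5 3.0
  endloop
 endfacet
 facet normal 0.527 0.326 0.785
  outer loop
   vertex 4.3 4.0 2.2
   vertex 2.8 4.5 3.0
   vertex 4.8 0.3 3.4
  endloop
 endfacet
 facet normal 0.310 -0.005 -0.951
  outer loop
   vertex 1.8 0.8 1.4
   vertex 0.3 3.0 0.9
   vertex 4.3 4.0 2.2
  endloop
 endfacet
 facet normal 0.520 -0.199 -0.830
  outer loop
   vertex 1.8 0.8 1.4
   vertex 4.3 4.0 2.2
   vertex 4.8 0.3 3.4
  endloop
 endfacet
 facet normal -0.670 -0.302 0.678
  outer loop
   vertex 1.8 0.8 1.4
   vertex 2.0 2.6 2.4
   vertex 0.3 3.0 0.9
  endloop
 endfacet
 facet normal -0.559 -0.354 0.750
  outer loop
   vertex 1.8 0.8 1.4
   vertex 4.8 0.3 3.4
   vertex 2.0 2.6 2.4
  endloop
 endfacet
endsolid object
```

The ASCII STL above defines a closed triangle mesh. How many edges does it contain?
12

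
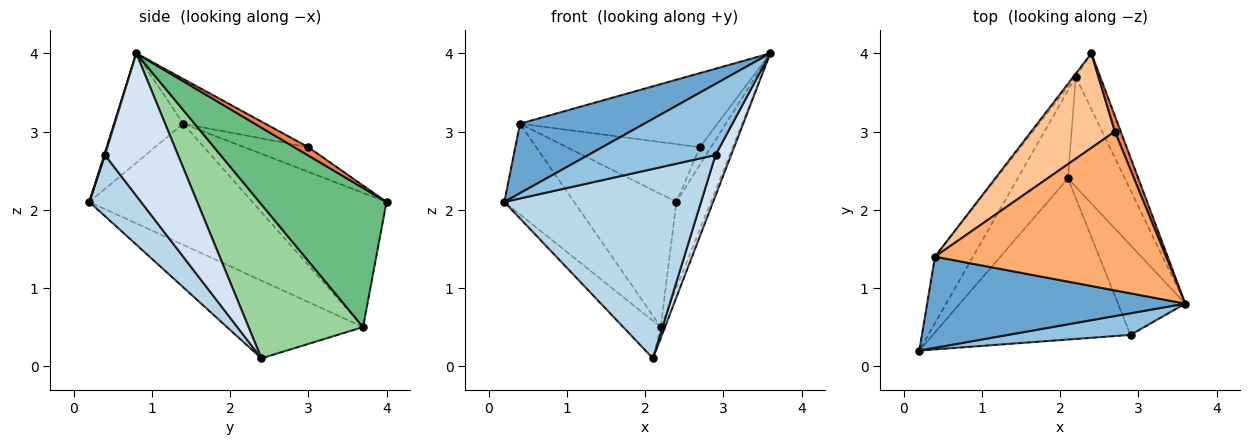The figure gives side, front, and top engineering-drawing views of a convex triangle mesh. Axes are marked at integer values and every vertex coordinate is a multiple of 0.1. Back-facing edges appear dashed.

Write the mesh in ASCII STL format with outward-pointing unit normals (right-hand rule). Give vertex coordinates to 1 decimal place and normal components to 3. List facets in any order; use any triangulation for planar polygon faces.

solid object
 facet normal -0.320 -0.575 0.753
  outer loop
   vertex 0.4 1.4 3.1
   vertex 0.2 0.2 2.1
   vertex 3.6 0.8 4.0
  endloop
 endfacet
 facet normal 0.006 -0.957 0.291
  outer loop
   vertex 2.9 0.4 2.7
   vertex 3.6 0.8 4.0
   vertex 0.2 0.2 2.1
  endloop
 endfacet
 facet normal 0.196 -0.747 -0.635
  outer loop
   vertex 2.9 0.4 2.7
   vertex 0.2 0.2 2.1
   vertex 2.1 2.4 0.1
  endloop
 endfacet
 facet normal 0.888 -0.190 -0.419
  outer loop
   vertex 2.9 0.4 2.7
   vertex 2.1 2.4 0.1
   vertex 3.6 0.8 4.0
  endloop
 endfacet
 facet normal 0.685 0.544 0.484
  outer loop
   vertex 2.7 3.0 2.8
   vertex 3.6 0.8 4.0
   vertex 2.4 4.0 2.1
  endloop
 endfacet
 facet normal -0.173 0.416 0.893
  outer loop
   vertex 2.7 3.0 2.8
   vertex 0.4 1.4 3.1
   vertex 3.6 0.8 4.0
  endloop
 endfacet
 facet normal -0.244 0.506 0.827
  outer loop
   vertex 2.7 3.0 2.8
   vertex 2.4 4.0 2.1
   vertex 0.4 1.4 3.1
  endloop
 endfacet
 facet normal -0.795 0.606 -0.014
  outer loop
   vertex 2.2 3.7 0.5
   vertex 0.4 1.4 3.1
   vertex 2.4 4.0 2.1
  endloop
 endfacet
 facet normal 0.952 0.258 -0.167
  outer loop
   vertex 2.2 3.7 0.5
   vertex 2.4 4.0 2.1
   vertex 3.6 0.8 4.0
  endloop
 endfacet
 facet normal 0.937 0.034 -0.346
  outer loop
   vertex 2.2 3.7 0.5
   vertex 3.6 0.8 4.0
   vertex 2.1 2.4 0.1
  endloop
 endfacet
 facet normal -0.818 0.226 -0.529
  outer loop
   vertex 2.2 3.7 0.5
   vertex 2.1 2.4 0.1
   vertex 0.2 0.2 2.1
  endloop
 endfacet
 facet normal -0.883 0.378 -0.277
  outer loop
   vertex 2.2 3.7 0.5
   vertex 0.2 0.2 2.1
   vertex 0.4 1.4 3.1
  endloop
 endfacet
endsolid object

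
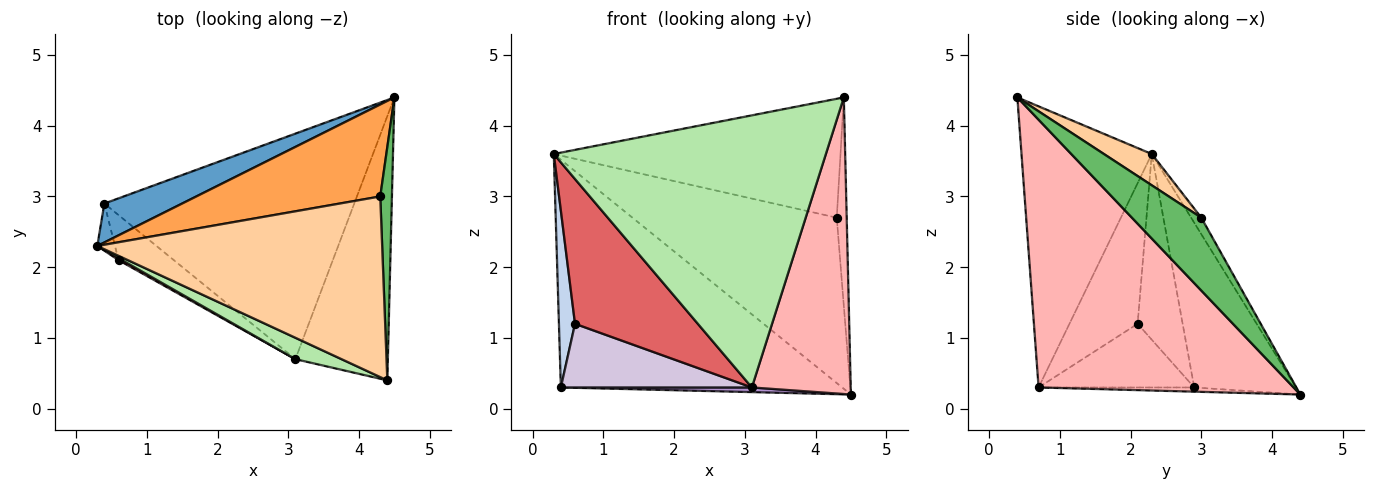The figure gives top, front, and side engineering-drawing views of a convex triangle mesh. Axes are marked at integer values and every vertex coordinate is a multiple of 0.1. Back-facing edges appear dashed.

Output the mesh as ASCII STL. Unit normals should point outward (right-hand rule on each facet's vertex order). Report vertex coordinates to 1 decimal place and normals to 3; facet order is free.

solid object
 facet normal -0.336 0.928 0.159
  outer loop
   vertex 0.4 2.9 0.3
   vertex 0.3 2.3 3.6
   vertex 4.5 4.4 0.2
  endloop
 endfacet
 facet normal -0.938 -0.335 -0.089
  outer loop
   vertex 0.4 2.9 0.3
   vertex 0.6 2.1 1.2
   vertex 0.3 2.3 3.6
  endloop
 endfacet
 facet normal -0.044 0.873 0.485
  outer loop
   vertex 4.3 3.0 2.7
   vertex 4.5 4.4 0.2
   vertex 0.3 2.3 3.6
  endloop
 endfacet
 facet normal 0.091 0.547 0.832
  outer loop
   vertex 4.3 3.0 2.7
   vertex 0.3 2.3 3.6
   vertex 4.4 0.4 4.4
  endloop
 endfacet
 facet normal 0.978 0.140 0.157
  outer loop
   vertex 4.3 3.0 2.7
   vertex 4.4 0.4 4.4
   vertex 4.5 4.4 0.2
  endloop
 endfacet
 facet normal -0.431 -0.900 0.071
  outer loop
   vertex 3.1 0.7 0.3
   vertex 4.4 0.4 4.4
   vertex 0.3 2.3 3.6
  endloop
 endfacet
 facet normal -0.485 -0.874 0.012
  outer loop
   vertex 3.1 0.7 0.3
   vertex 0.3 2.3 3.6
   vertex 0.6 2.1 1.2
  endloop
 endfacet
 facet normal 0.887 -0.344 -0.307
  outer loop
   vertex 3.1 0.7 0.3
   vertex 4.5 4.4 0.2
   vertex 4.4 0.4 4.4
  endloop
 endfacet
 facet normal -0.017 -0.021 -1.000
  outer loop
   vertex 3.1 0.7 0.3
   vertex 0.4 2.9 0.3
   vertex 4.5 4.4 0.2
  endloop
 endfacet
 facet normal -0.554 -0.680 -0.481
  outer loop
   vertex 3.1 0.7 0.3
   vertex 0.6 2.1 1.2
   vertex 0.4 2.9 0.3
  endloop
 endfacet
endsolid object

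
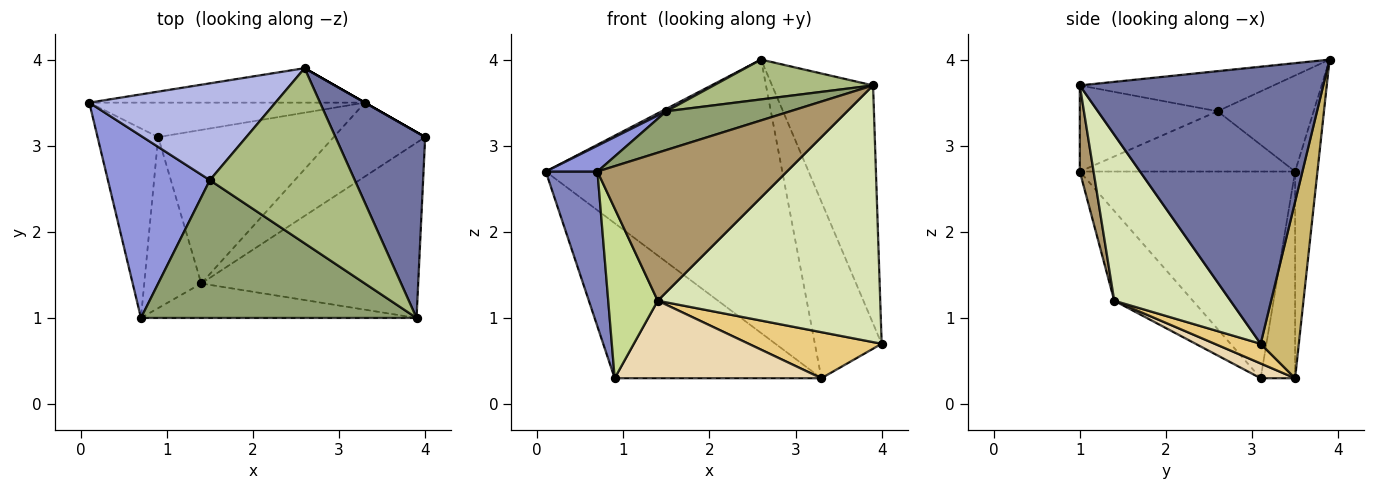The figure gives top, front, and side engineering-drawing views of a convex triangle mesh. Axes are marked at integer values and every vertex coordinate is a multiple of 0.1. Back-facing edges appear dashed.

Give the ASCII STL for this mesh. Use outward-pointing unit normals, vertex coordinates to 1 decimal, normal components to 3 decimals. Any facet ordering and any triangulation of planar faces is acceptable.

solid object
 facet normal 0.885 0.367 0.286
  outer loop
   vertex 3.9 1.0 3.7
   vertex 4.0 3.1 0.7
   vertex 2.6 3.9 4.0
  endloop
 endfacet
 facet normal -0.935 -0.224 -0.274
  outer loop
   vertex 0.9 3.1 0.3
   vertex 0.7 1.0 2.7
   vertex 0.1 3.5 2.7
  endloop
 endfacet
 facet normal -0.505 -0.121 0.854
  outer loop
   vertex 1.5 2.6 3.4
   vertex 0.1 3.5 2.7
   vertex 0.7 1.0 2.7
  endloop
 endfacet
 facet normal -0.458 -0.022 0.888
  outer loop
   vertex 1.5 2.6 3.4
   vertex 2.6 3.9 4.0
   vertex 0.1 3.5 2.7
  endloop
 endfacet
 facet normal -0.288 -0.259 0.922
  outer loop
   vertex 1.5 2.6 3.4
   vertex 0.7 1.0 2.7
   vertex 3.9 1.0 3.7
  endloop
 endfacet
 facet normal -0.260 -0.214 0.941
  outer loop
   vertex 1.5 2.6 3.4
   vertex 3.9 1.0 3.7
   vertex 2.6 3.9 4.0
  endloop
 endfacet
 facet normal -0.745 -0.470 -0.473
  outer loop
   vertex 1.4 1.4 1.2
   vertex 0.7 1.0 2.7
   vertex 0.9 3.1 0.3
  endloop
 endfacet
 facet normal 0.396 -0.758 -0.518
  outer loop
   vertex 1.4 1.4 1.2
   vertex 4.0 3.1 0.7
   vertex 3.9 1.0 3.7
  endloop
 endfacet
 facet normal 0.071 -0.972 -0.226
  outer loop
   vertex 1.4 1.4 1.2
   vertex 3.9 1.0 3.7
   vertex 0.7 1.0 2.7
  endloop
 endfacet
 facet normal 0.496 0.868 0.000
  outer loop
   vertex 3.3 3.5 0.3
   vertex 2.6 3.9 4.0
   vertex 4.0 3.1 0.7
  endloop
 endfacet
 facet normal 0.180 -0.520 -0.835
  outer loop
   vertex 3.3 3.5 0.3
   vertex 4.0 3.1 0.7
   vertex 1.4 1.4 1.2
  endloop
 endfacet
 facet normal 0.075 -0.449 -0.890
  outer loop
   vertex 3.3 3.5 0.3
   vertex 1.4 1.4 1.2
   vertex 0.9 3.1 0.3
  endloop
 endfacet
 facet normal -0.093 0.988 -0.124
  outer loop
   vertex 3.3 3.5 0.3
   vertex 0.1 3.5 2.7
   vertex 2.6 3.9 4.0
  endloop
 endfacet
 facet normal -0.161 0.964 -0.214
  outer loop
   vertex 3.3 3.5 0.3
   vertex 0.9 3.1 0.3
   vertex 0.1 3.5 2.7
  endloop
 endfacet
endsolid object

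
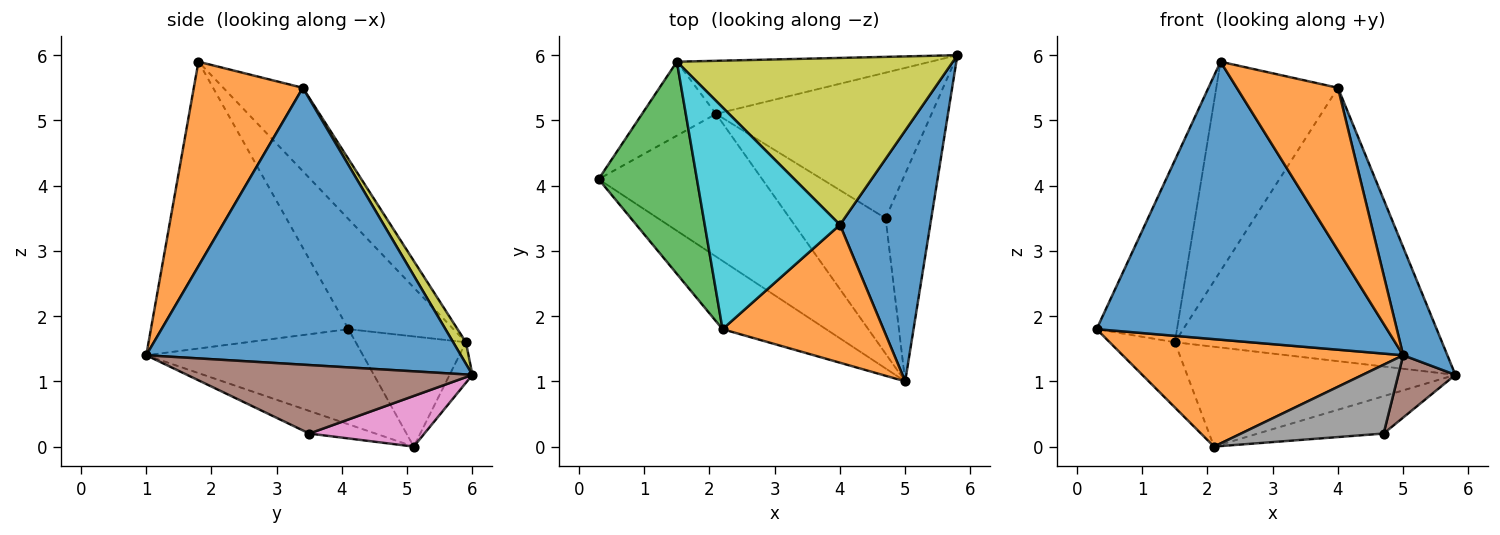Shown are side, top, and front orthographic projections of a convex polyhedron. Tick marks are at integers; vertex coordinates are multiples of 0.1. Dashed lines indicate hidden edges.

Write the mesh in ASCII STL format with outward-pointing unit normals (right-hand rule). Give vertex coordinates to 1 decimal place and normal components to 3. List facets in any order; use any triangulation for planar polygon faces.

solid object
 facet normal -0.551 -0.810 -0.199
  outer loop
   vertex 2.2 1.8 5.9
   vertex 0.3 4.1 1.8
   vertex 5.0 1.0 1.4
  endloop
 endfacet
 facet normal -0.421 -0.545 -0.724
  outer loop
   vertex 2.1 5.1 0.0
   vertex 5.0 1.0 1.4
   vertex 0.3 4.1 1.8
  endloop
 endfacet
 facet normal -0.648 0.496 0.578
  outer loop
   vertex 1.5 5.9 1.6
   vertex 0.3 4.1 1.8
   vertex 2.2 1.8 5.9
  endloop
 endfacet
 facet normal -0.745 0.441 -0.500
  outer loop
   vertex 1.5 5.9 1.6
   vertex 2.1 5.1 0.0
   vertex 0.3 4.1 1.8
  endloop
 endfacet
 facet normal -0.075 0.880 -0.468
  outer loop
   vertex 1.5 5.9 1.6
   vertex 5.8 6.0 1.1
   vertex 2.1 5.1 0.0
  endloop
 endfacet
 facet normal 0.821 -0.164 -0.547
  outer loop
   vertex 4.7 3.5 0.2
   vertex 5.8 6.0 1.1
   vertex 5.0 1.0 1.4
  endloop
 endfacet
 facet normal 0.222 0.242 -0.944
  outer loop
   vertex 4.7 3.5 0.2
   vertex 2.1 5.1 0.0
   vertex 5.8 6.0 1.1
  endloop
 endfacet
 facet normal -0.206 -0.443 -0.872
  outer loop
   vertex 4.7 3.5 0.2
   vertex 5.0 1.0 1.4
   vertex 2.1 5.1 0.0
  endloop
 endfacet
 facet normal 0.041 0.853 0.521
  outer loop
   vertex 4.0 3.4 5.5
   vertex 5.8 6.0 1.1
   vertex 1.5 5.9 1.6
  endloop
 endfacet
 facet normal -0.409 0.626 0.664
  outer loop
   vertex 4.0 3.4 5.5
   vertex 1.5 5.9 1.6
   vertex 2.2 1.8 5.9
  endloop
 endfacet
 facet normal 0.942 -0.132 0.307
  outer loop
   vertex 4.0 3.4 5.5
   vertex 5.0 1.0 1.4
   vertex 5.8 6.0 1.1
  endloop
 endfacet
 facet normal 0.635 -0.589 0.500
  outer loop
   vertex 4.0 3.4 5.5
   vertex 2.2 1.8 5.9
   vertex 5.0 1.0 1.4
  endloop
 endfacet
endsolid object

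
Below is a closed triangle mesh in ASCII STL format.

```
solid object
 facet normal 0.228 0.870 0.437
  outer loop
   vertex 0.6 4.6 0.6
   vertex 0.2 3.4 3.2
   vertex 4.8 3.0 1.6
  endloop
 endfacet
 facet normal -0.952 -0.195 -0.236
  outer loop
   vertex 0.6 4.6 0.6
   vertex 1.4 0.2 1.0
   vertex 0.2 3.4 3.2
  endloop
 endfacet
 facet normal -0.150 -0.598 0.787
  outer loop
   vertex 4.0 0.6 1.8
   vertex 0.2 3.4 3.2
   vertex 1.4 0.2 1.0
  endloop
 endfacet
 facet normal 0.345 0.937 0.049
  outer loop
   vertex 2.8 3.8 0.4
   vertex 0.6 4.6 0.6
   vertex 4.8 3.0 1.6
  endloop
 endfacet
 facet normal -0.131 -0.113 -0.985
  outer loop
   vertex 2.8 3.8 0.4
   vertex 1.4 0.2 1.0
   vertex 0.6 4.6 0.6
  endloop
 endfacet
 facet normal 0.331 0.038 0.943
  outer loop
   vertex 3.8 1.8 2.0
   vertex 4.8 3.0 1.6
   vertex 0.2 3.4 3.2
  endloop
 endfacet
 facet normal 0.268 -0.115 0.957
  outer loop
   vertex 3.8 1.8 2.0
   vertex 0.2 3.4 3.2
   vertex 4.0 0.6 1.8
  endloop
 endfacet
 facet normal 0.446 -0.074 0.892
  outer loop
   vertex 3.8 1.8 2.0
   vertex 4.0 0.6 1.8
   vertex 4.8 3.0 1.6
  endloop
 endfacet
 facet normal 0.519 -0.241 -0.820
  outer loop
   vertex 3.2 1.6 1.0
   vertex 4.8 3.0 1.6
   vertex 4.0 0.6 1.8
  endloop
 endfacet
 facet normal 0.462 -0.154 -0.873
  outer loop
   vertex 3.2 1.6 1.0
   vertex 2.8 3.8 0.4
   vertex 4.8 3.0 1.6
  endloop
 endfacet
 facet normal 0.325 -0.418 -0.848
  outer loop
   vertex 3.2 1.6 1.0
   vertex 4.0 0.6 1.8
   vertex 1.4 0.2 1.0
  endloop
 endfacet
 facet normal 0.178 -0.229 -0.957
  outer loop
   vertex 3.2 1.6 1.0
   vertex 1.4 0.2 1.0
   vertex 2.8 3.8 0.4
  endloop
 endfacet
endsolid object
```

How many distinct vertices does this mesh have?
8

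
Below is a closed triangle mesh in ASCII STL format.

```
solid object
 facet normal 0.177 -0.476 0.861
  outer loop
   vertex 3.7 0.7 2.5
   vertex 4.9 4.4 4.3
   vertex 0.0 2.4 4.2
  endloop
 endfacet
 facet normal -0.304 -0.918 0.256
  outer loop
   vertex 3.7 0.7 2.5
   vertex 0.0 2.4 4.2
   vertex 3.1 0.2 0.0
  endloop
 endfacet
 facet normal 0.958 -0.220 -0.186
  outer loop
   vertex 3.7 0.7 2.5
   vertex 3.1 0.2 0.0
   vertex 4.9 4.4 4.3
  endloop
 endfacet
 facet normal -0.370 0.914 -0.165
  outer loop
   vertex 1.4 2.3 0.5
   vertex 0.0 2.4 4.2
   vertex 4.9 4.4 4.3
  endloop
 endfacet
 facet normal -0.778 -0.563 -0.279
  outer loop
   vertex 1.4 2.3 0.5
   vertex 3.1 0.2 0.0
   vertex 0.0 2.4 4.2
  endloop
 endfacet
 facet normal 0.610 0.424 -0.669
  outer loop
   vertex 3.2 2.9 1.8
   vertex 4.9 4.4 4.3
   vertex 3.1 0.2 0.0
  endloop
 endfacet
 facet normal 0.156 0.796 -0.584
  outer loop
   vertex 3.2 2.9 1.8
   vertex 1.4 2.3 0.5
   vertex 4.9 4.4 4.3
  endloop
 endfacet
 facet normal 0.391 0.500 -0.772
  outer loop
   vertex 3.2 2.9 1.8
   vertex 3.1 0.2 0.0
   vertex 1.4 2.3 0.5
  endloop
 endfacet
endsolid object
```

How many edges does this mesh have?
12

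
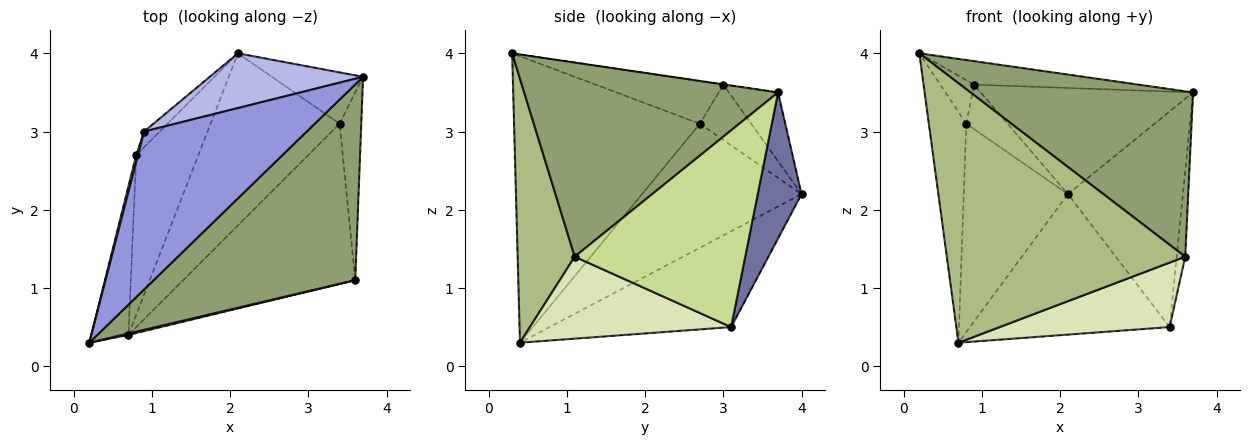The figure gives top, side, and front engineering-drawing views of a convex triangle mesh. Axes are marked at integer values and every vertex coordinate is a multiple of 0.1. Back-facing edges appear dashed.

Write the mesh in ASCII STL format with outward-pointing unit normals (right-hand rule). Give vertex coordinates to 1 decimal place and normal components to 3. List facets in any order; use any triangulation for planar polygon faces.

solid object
 facet normal 0.347 0.912 -0.217
  outer loop
   vertex 3.4 3.1 0.5
   vertex 2.1 4.0 2.2
   vertex 3.7 3.7 3.5
  endloop
 endfacet
 facet normal -0.499 0.548 -0.671
  outer loop
   vertex 3.4 3.1 0.5
   vertex 0.7 0.4 0.3
   vertex 2.1 4.0 2.2
  endloop
 endfacet
 facet normal -0.001 0.147 0.989
  outer loop
   vertex 0.9 3.0 3.6
   vertex 0.2 0.3 4.0
   vertex 3.7 3.7 3.5
  endloop
 endfacet
 facet normal -0.202 0.870 0.449
  outer loop
   vertex 0.9 3.0 3.6
   vertex 3.7 3.7 3.5
   vertex 2.1 4.0 2.2
  endloop
 endfacet
 facet normal 0.593 -0.520 0.615
  outer loop
   vertex 3.6 1.1 1.4
   vertex 3.7 3.7 3.5
   vertex 0.2 0.3 4.0
  endloop
 endfacet
 facet normal 0.233 -0.973 0.005
  outer loop
   vertex 3.6 1.1 1.4
   vertex 0.2 0.3 4.0
   vertex 0.7 0.4 0.3
  endloop
 endfacet
 facet normal 0.993 0.050 -0.109
  outer loop
   vertex 3.6 1.1 1.4
   vertex 3.4 3.1 0.5
   vertex 3.7 3.7 3.5
  endloop
 endfacet
 facet normal 0.404 -0.341 -0.849
  outer loop
   vertex 3.6 1.1 1.4
   vertex 0.7 0.4 0.3
   vertex 3.4 3.1 0.5
  endloop
 endfacet
 facet normal -0.772 0.504 -0.387
  outer loop
   vertex 0.8 2.7 3.1
   vertex 2.1 4.0 2.2
   vertex 0.7 0.4 0.3
  endloop
 endfacet
 facet normal -0.761 0.612 -0.215
  outer loop
   vertex 0.8 2.7 3.1
   vertex 0.9 3.0 3.6
   vertex 2.1 4.0 2.2
  endloop
 endfacet
 facet normal -0.972 0.196 -0.126
  outer loop
   vertex 0.8 2.7 3.1
   vertex 0.7 0.4 0.3
   vertex 0.2 0.3 4.0
  endloop
 endfacet
 facet normal -0.966 0.256 0.039
  outer loop
   vertex 0.8 2.7 3.1
   vertex 0.2 0.3 4.0
   vertex 0.9 3.0 3.6
  endloop
 endfacet
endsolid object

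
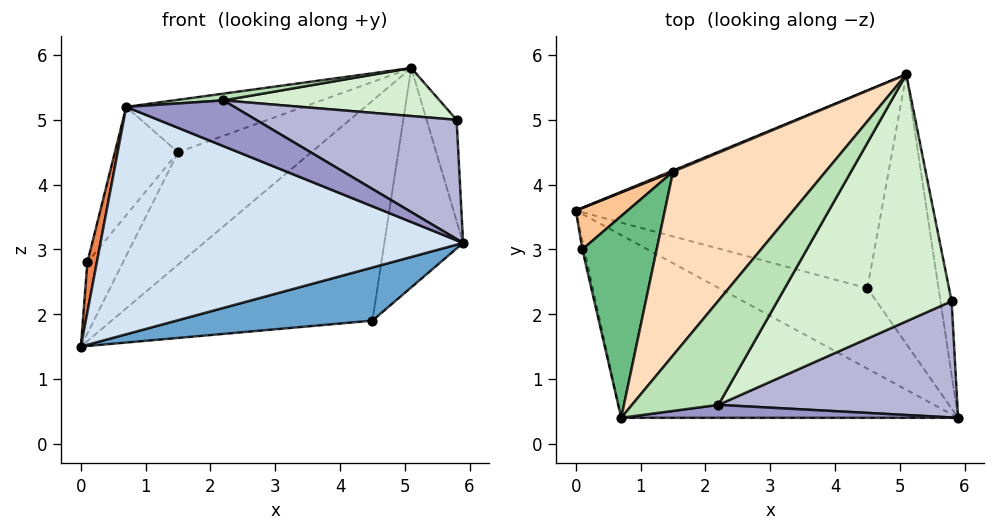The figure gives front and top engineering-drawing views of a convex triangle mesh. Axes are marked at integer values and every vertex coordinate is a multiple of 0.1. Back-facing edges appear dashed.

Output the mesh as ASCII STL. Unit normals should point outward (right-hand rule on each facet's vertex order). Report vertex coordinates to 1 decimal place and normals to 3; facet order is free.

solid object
 facet normal -0.073 -0.550 -0.832
  outer loop
   vertex 4.5 2.4 1.9
   vertex 5.9 0.4 3.1
   vertex 0.0 3.6 1.5
  endloop
 endfacet
 facet normal 0.250 0.720 -0.648
  outer loop
   vertex 4.5 2.4 1.9
   vertex 0.0 3.6 1.5
   vertex 5.1 5.7 5.8
  endloop
 endfacet
 facet normal 0.843 0.340 -0.417
  outer loop
   vertex 4.5 2.4 1.9
   vertex 5.1 5.7 5.8
   vertex 5.9 0.4 3.1
  endloop
 endfacet
 facet normal -0.245 -0.756 -0.607
  outer loop
   vertex 0.7 0.4 5.2
   vertex 0.0 3.6 1.5
   vertex 5.9 0.4 3.1
  endloop
 endfacet
 facet normal -0.962 -0.268 -0.050
  outer loop
   vertex 0.7 0.4 5.2
   vertex 0.1 3.0 2.8
   vertex 0.0 3.6 1.5
  endloop
 endfacet
 facet normal -0.387 0.922 0.009
  outer loop
   vertex 1.5 4.2 4.5
   vertex 5.1 5.7 5.8
   vertex 0.0 3.6 1.5
  endloop
 endfacet
 facet normal -0.804 0.514 0.299
  outer loop
   vertex 1.5 4.2 4.5
   vertex 0.0 3.6 1.5
   vertex 0.1 3.0 2.8
  endloop
 endfacet
 facet normal -0.419 0.249 0.873
  outer loop
   vertex 1.5 4.2 4.5
   vertex 0.7 0.4 5.2
   vertex 5.1 5.7 5.8
  endloop
 endfacet
 facet normal -0.828 0.265 0.494
  outer loop
   vertex 1.5 4.2 4.5
   vertex 0.1 3.0 2.8
   vertex 0.7 0.4 5.2
  endloop
 endfacet
 facet normal 0.959 0.230 -0.167
  outer loop
   vertex 5.8 2.2 5.0
   vertex 5.9 0.4 3.1
   vertex 5.1 5.7 5.8
  endloop
 endfacet
 facet normal -0.058 -0.065 0.996
  outer loop
   vertex 2.2 0.6 5.3
   vertex 5.1 5.7 5.8
   vertex 0.7 0.4 5.2
  endloop
 endfacet
 facet normal 0.164 -0.188 0.968
  outer loop
   vertex 2.2 0.6 5.3
   vertex 5.8 2.2 5.0
   vertex 5.1 5.7 5.8
  endloop
 endfacet
 facet normal 0.109 -0.956 0.271
  outer loop
   vertex 2.2 0.6 5.3
   vertex 0.7 0.4 5.2
   vertex 5.9 0.4 3.1
  endloop
 endfacet
 facet normal 0.352 -0.670 0.653
  outer loop
   vertex 2.2 0.6 5.3
   vertex 5.9 0.4 3.1
   vertex 5.8 2.2 5.0
  endloop
 endfacet
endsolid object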